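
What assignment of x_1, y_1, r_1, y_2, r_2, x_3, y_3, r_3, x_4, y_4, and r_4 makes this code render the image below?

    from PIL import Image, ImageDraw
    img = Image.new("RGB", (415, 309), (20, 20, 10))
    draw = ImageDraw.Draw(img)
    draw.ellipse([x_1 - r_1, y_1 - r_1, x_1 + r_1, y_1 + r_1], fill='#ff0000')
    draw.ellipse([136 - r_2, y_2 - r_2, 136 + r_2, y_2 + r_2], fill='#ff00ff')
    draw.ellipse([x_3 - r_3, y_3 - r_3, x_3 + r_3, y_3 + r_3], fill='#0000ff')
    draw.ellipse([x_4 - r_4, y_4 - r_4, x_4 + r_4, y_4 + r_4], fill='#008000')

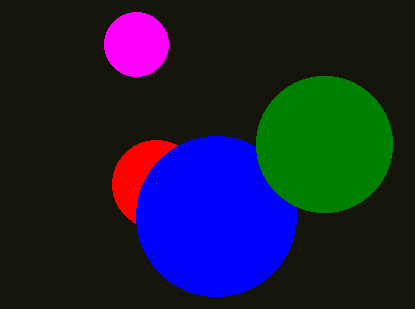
x_1 = 156; y_1 = 184; r_1 = 44; y_2 = 44; r_2 = 32; x_3 = 216; y_3 = 216; r_3 = 80; x_4 = 324; y_4 = 144; r_4 = 68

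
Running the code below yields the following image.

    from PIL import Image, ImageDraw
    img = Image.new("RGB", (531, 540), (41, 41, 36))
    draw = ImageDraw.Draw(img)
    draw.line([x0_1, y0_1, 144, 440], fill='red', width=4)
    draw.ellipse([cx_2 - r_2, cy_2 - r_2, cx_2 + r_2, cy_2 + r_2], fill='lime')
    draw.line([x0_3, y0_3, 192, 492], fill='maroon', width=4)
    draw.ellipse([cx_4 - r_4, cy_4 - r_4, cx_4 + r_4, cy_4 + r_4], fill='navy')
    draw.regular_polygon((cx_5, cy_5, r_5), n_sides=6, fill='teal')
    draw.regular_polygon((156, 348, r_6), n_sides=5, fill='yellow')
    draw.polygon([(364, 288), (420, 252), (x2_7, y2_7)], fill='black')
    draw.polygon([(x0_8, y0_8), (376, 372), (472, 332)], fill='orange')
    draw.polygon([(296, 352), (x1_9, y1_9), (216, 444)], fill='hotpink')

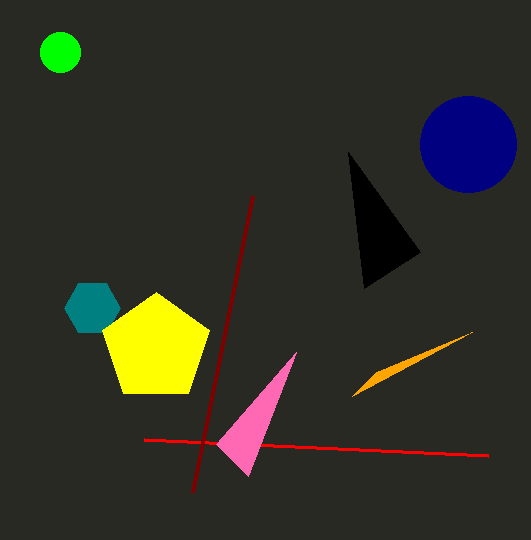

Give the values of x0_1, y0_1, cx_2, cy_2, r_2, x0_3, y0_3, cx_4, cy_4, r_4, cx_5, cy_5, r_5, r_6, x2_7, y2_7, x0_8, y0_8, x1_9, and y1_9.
x0_1 = 488
y0_1 = 456
cx_2 = 60
cy_2 = 52
r_2 = 20
x0_3 = 252
y0_3 = 196
cx_4 = 468
cy_4 = 144
r_4 = 48
cx_5 = 92
cy_5 = 308
r_5 = 28
r_6 = 56
x2_7 = 348
y2_7 = 152
x0_8 = 352
y0_8 = 396
x1_9 = 248
y1_9 = 476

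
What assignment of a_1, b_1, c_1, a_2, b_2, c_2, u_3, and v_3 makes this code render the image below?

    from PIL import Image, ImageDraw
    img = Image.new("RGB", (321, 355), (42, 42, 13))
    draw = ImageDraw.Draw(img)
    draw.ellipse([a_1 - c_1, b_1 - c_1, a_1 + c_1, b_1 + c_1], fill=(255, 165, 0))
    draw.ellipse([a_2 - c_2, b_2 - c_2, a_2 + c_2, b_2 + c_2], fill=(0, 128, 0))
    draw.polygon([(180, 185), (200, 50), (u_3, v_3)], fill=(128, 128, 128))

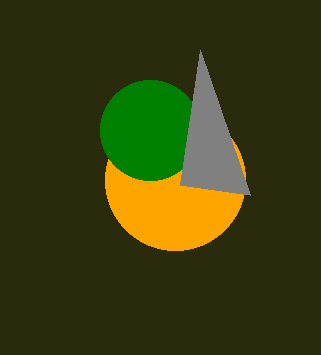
a_1 = 175
b_1 = 180
c_1 = 70
a_2 = 150
b_2 = 130
c_2 = 50
u_3 = 250
v_3 = 195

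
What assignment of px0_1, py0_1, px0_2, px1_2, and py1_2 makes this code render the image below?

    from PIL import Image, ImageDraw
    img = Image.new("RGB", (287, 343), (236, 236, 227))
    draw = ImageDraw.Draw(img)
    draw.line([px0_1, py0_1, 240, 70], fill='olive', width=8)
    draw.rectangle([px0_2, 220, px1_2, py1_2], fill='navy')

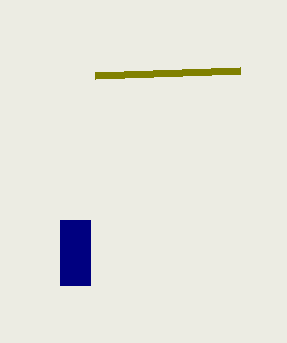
px0_1 = 95; py0_1 = 75; px0_2 = 60; px1_2 = 90; py1_2 = 285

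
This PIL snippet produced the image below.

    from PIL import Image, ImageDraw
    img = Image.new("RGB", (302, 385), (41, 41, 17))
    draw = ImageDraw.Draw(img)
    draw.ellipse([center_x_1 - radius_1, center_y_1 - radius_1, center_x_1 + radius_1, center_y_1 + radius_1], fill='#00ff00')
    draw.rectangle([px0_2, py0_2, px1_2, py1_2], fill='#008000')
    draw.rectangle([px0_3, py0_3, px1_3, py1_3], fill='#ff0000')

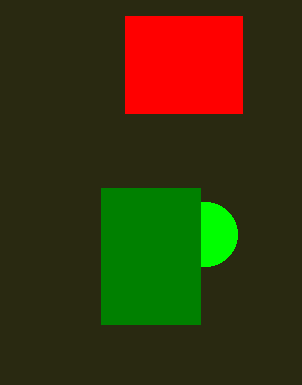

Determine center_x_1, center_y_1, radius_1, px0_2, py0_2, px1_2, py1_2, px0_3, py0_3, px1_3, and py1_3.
center_x_1 = 205
center_y_1 = 234
radius_1 = 32
px0_2 = 101
py0_2 = 188
px1_2 = 200
py1_2 = 324
px0_3 = 125
py0_3 = 16
px1_3 = 242
py1_3 = 113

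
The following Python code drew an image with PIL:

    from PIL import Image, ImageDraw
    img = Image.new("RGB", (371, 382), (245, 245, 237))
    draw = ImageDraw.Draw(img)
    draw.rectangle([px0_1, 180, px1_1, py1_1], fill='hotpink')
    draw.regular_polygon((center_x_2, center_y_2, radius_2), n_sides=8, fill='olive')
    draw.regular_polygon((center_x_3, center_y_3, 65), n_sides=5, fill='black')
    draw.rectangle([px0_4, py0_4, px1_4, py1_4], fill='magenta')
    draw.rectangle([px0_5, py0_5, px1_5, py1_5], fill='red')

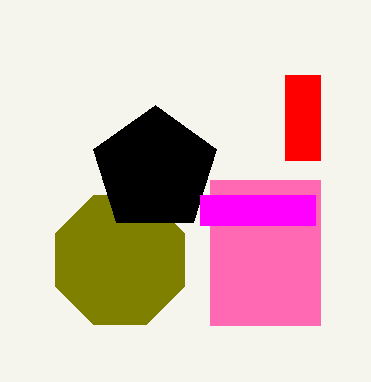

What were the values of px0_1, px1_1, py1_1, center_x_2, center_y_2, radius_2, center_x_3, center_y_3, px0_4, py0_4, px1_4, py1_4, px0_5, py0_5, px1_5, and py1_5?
px0_1 = 210, px1_1 = 320, py1_1 = 325, center_x_2 = 120, center_y_2 = 260, radius_2 = 70, center_x_3 = 155, center_y_3 = 170, px0_4 = 200, py0_4 = 195, px1_4 = 315, py1_4 = 225, px0_5 = 285, py0_5 = 75, px1_5 = 320, py1_5 = 160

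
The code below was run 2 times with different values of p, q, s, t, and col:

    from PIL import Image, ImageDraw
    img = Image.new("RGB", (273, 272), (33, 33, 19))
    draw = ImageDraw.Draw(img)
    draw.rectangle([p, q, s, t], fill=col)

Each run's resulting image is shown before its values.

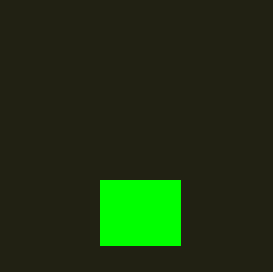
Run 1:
p = 100, q = 180, s = 180, t = 245, col = 'lime'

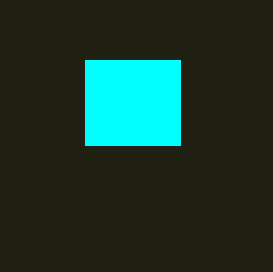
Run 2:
p = 85
q = 60
s = 180
t = 145
col = 'cyan'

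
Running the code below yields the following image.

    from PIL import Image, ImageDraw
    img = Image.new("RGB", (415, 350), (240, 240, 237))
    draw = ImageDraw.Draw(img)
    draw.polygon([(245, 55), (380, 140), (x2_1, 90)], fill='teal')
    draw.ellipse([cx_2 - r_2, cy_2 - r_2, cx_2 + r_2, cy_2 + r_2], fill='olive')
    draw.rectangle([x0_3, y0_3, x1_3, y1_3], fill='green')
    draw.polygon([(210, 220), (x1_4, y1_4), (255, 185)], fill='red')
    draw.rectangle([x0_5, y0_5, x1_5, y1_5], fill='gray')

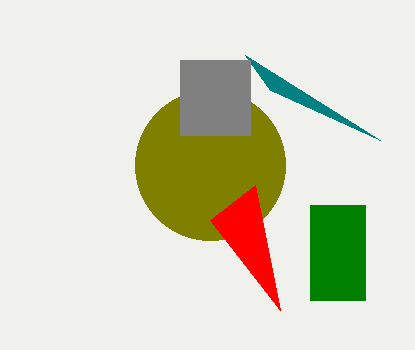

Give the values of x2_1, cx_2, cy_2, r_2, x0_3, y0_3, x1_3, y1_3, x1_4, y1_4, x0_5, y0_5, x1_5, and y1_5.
x2_1 = 270
cx_2 = 210
cy_2 = 165
r_2 = 75
x0_3 = 310
y0_3 = 205
x1_3 = 365
y1_3 = 300
x1_4 = 280
y1_4 = 310
x0_5 = 180
y0_5 = 60
x1_5 = 250
y1_5 = 135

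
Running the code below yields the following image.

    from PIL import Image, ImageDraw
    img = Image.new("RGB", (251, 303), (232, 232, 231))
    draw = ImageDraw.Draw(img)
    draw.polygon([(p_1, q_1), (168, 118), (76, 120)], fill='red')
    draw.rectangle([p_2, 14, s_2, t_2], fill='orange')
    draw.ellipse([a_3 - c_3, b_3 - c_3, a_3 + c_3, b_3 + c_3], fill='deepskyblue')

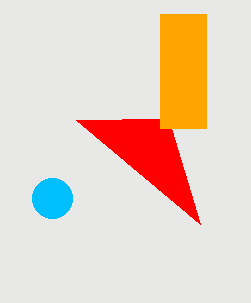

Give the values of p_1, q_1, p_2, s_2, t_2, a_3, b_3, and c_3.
p_1 = 200, q_1 = 224, p_2 = 160, s_2 = 206, t_2 = 128, a_3 = 52, b_3 = 198, c_3 = 20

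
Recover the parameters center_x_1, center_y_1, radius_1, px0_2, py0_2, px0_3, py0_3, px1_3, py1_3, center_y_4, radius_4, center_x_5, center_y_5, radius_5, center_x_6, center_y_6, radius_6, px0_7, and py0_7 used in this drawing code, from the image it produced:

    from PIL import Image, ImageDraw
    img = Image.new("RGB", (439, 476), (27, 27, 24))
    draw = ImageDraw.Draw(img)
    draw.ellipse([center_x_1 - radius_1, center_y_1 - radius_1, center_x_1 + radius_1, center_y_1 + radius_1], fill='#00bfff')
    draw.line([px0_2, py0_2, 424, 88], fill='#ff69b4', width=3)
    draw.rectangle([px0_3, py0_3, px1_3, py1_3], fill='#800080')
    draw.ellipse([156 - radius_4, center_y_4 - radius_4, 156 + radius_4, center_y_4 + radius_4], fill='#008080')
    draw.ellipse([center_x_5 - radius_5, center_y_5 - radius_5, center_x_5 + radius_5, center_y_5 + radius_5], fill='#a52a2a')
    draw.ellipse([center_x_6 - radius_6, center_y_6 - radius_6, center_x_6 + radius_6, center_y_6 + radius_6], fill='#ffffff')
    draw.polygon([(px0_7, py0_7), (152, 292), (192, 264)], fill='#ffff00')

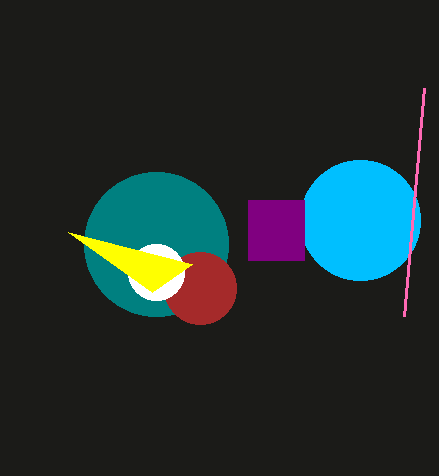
center_x_1 = 360; center_y_1 = 220; radius_1 = 60; px0_2 = 404; py0_2 = 316; px0_3 = 248; py0_3 = 200; px1_3 = 304; py1_3 = 260; center_y_4 = 244; radius_4 = 72; center_x_5 = 200; center_y_5 = 288; radius_5 = 36; center_x_6 = 156; center_y_6 = 272; radius_6 = 28; px0_7 = 68; py0_7 = 232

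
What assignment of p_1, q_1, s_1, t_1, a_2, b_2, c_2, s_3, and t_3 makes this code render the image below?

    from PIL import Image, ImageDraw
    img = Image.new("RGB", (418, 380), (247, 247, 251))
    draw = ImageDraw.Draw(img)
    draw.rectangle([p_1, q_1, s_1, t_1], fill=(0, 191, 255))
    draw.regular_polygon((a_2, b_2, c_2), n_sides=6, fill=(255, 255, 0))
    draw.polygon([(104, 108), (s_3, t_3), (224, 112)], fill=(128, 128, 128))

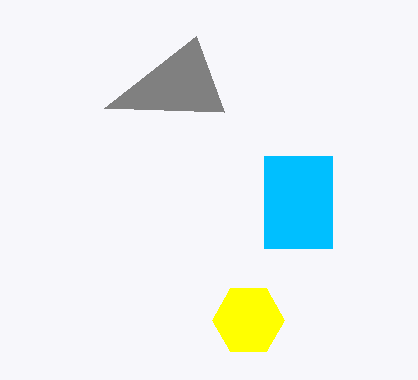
p_1 = 264
q_1 = 156
s_1 = 332
t_1 = 248
a_2 = 248
b_2 = 320
c_2 = 36
s_3 = 196
t_3 = 36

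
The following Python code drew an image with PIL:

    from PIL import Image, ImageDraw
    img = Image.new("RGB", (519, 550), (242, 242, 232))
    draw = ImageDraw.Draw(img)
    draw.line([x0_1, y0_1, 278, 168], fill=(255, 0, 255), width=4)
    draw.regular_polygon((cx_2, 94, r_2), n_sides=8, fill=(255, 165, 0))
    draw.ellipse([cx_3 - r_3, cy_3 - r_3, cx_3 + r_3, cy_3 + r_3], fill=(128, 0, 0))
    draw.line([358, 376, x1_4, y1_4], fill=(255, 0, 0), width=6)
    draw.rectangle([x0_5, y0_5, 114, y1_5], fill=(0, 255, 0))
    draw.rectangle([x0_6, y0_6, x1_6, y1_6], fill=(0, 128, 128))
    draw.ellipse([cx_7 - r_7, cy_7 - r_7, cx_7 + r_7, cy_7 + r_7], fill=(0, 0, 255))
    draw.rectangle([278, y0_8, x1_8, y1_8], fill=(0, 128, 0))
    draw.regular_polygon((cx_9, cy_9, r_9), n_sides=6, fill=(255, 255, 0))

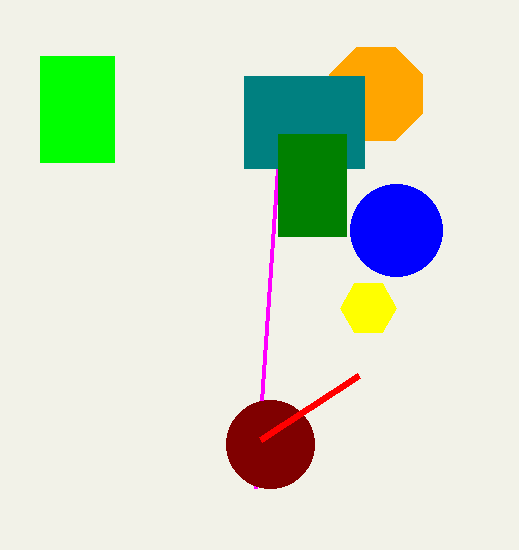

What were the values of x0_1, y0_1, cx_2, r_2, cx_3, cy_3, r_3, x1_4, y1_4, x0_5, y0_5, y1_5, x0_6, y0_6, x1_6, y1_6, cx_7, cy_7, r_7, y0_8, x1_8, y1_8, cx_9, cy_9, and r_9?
x0_1 = 256, y0_1 = 488, cx_2 = 376, r_2 = 50, cx_3 = 270, cy_3 = 444, r_3 = 44, x1_4 = 260, y1_4 = 440, x0_5 = 40, y0_5 = 56, y1_5 = 162, x0_6 = 244, y0_6 = 76, x1_6 = 364, y1_6 = 168, cx_7 = 396, cy_7 = 230, r_7 = 46, y0_8 = 134, x1_8 = 346, y1_8 = 236, cx_9 = 368, cy_9 = 308, r_9 = 28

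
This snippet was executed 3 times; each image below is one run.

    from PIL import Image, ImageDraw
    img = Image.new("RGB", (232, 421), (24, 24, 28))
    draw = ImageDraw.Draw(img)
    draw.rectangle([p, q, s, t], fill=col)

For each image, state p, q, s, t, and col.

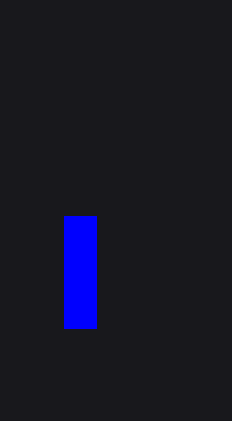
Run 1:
p = 64; q = 216; s = 96; t = 328; col = 'blue'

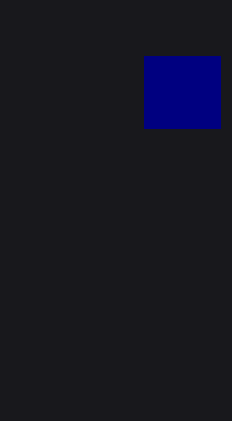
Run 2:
p = 144; q = 56; s = 220; t = 128; col = 'navy'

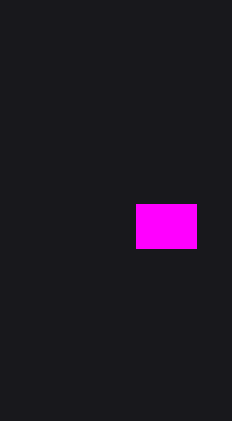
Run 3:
p = 136, q = 204, s = 196, t = 248, col = 'magenta'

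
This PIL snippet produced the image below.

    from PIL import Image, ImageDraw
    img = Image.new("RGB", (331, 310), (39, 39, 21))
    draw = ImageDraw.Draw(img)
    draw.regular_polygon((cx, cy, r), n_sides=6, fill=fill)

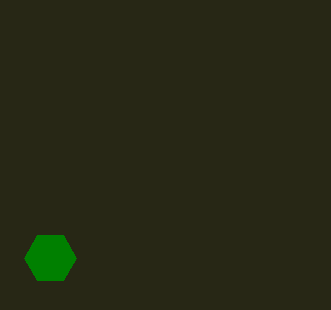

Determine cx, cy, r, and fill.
cx = 50, cy = 258, r = 26, fill = 'green'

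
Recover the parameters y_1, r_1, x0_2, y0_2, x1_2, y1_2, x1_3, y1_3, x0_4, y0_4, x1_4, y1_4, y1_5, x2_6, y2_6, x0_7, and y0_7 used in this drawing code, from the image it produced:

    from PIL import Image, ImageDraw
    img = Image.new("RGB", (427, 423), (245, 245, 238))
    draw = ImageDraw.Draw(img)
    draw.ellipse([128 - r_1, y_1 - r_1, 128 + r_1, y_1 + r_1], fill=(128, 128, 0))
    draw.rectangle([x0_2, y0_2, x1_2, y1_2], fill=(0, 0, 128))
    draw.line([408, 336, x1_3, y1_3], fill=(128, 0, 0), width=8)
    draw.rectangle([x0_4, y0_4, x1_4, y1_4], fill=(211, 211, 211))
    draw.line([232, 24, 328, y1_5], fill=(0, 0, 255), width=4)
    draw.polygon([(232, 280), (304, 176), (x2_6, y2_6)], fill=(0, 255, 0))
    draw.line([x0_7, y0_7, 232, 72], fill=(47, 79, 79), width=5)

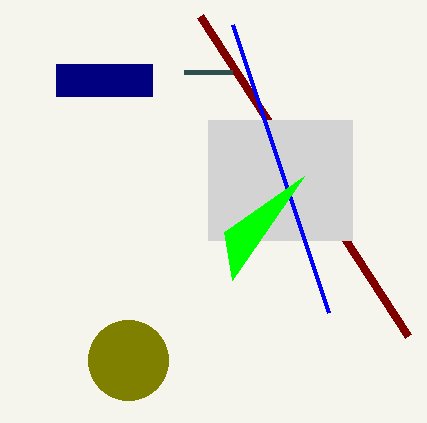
y_1 = 360; r_1 = 40; x0_2 = 56; y0_2 = 64; x1_2 = 152; y1_2 = 96; x1_3 = 200; y1_3 = 16; x0_4 = 208; y0_4 = 120; x1_4 = 352; y1_4 = 240; y1_5 = 312; x2_6 = 224; y2_6 = 232; x0_7 = 184; y0_7 = 72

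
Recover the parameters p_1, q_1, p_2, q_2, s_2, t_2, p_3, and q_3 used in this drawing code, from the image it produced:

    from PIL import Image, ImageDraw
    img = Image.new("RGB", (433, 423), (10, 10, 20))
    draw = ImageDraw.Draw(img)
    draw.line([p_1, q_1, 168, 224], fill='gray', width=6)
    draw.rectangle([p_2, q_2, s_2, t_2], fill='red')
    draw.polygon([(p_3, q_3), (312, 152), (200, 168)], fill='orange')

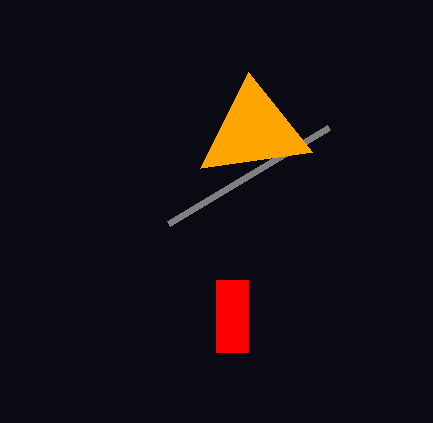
p_1 = 328, q_1 = 128, p_2 = 216, q_2 = 280, s_2 = 248, t_2 = 352, p_3 = 248, q_3 = 72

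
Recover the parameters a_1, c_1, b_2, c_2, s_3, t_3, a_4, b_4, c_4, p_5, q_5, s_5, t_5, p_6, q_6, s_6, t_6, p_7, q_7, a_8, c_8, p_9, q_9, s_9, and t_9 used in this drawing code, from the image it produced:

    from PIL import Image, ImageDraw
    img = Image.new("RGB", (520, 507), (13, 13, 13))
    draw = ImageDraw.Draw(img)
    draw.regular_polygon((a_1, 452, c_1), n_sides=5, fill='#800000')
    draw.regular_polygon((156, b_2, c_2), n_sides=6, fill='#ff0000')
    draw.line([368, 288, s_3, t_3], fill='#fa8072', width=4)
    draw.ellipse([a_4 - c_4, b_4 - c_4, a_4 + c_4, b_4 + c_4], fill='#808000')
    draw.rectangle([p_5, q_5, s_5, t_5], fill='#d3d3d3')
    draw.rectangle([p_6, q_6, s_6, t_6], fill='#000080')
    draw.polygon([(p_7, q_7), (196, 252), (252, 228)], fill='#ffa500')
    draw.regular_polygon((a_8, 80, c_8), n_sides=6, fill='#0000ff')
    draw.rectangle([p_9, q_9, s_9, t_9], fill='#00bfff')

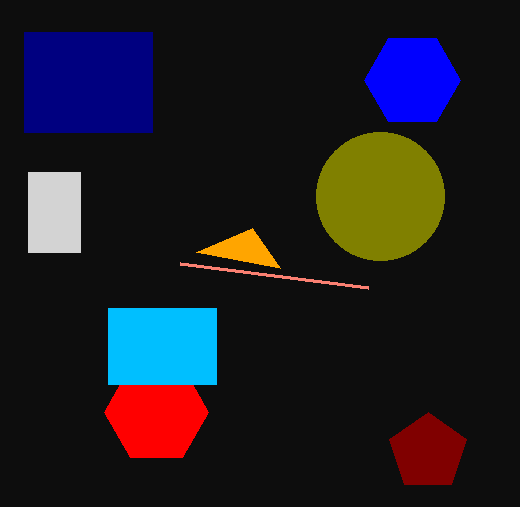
a_1 = 428, c_1 = 40, b_2 = 412, c_2 = 52, s_3 = 180, t_3 = 264, a_4 = 380, b_4 = 196, c_4 = 64, p_5 = 28, q_5 = 172, s_5 = 80, t_5 = 252, p_6 = 24, q_6 = 32, s_6 = 152, t_6 = 132, p_7 = 280, q_7 = 268, a_8 = 412, c_8 = 48, p_9 = 108, q_9 = 308, s_9 = 216, t_9 = 384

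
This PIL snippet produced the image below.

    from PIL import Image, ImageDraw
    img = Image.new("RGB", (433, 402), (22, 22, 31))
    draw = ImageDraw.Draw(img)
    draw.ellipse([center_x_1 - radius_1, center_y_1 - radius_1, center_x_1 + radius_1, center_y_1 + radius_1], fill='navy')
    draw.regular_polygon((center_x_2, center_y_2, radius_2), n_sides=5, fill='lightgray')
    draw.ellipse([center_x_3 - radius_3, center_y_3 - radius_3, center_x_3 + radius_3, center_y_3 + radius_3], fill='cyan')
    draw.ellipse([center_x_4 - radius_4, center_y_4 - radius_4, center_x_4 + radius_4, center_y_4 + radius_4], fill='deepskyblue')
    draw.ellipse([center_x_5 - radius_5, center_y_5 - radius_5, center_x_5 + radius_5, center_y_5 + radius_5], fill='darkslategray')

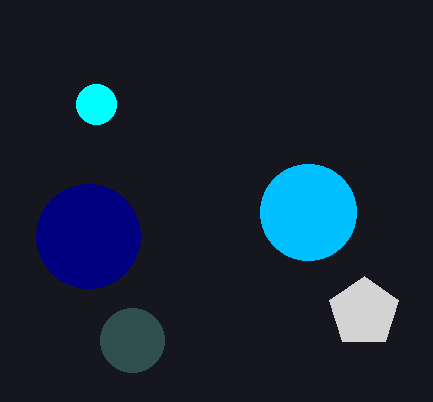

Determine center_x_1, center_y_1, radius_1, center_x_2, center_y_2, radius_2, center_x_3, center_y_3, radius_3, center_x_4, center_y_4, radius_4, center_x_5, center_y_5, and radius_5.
center_x_1 = 88
center_y_1 = 236
radius_1 = 52
center_x_2 = 364
center_y_2 = 312
radius_2 = 36
center_x_3 = 96
center_y_3 = 104
radius_3 = 20
center_x_4 = 308
center_y_4 = 212
radius_4 = 48
center_x_5 = 132
center_y_5 = 340
radius_5 = 32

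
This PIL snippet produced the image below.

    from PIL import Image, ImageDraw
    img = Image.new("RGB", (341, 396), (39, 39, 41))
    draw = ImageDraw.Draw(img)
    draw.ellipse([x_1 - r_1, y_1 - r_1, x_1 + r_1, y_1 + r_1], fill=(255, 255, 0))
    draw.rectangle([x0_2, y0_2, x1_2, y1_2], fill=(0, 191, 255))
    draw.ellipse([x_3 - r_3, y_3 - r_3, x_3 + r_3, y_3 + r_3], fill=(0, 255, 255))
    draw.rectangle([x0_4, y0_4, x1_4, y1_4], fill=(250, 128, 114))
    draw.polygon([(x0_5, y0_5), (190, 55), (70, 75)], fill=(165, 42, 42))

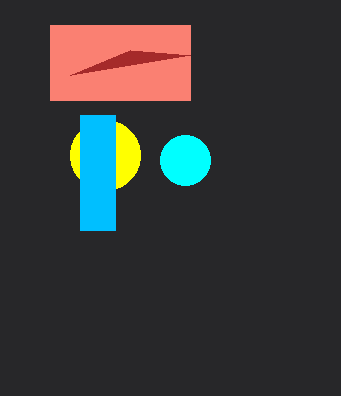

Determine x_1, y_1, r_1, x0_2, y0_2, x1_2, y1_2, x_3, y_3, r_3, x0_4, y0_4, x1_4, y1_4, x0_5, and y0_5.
x_1 = 105; y_1 = 155; r_1 = 35; x0_2 = 80; y0_2 = 115; x1_2 = 115; y1_2 = 230; x_3 = 185; y_3 = 160; r_3 = 25; x0_4 = 50; y0_4 = 25; x1_4 = 190; y1_4 = 100; x0_5 = 130; y0_5 = 50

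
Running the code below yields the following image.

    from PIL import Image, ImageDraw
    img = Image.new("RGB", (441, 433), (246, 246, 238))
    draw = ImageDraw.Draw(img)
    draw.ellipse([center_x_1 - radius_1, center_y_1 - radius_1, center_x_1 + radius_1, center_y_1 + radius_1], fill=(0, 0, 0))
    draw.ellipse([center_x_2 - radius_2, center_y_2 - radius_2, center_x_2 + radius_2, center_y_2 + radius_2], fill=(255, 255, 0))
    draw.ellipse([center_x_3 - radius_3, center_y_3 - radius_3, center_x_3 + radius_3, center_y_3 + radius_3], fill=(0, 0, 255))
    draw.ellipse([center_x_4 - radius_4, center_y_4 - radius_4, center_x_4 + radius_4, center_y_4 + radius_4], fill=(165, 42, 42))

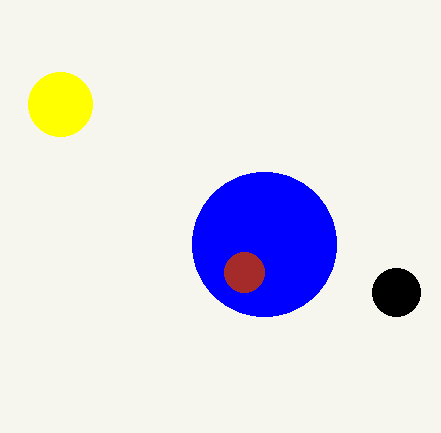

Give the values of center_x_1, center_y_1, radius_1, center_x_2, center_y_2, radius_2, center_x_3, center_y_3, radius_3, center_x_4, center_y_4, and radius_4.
center_x_1 = 396, center_y_1 = 292, radius_1 = 24, center_x_2 = 60, center_y_2 = 104, radius_2 = 32, center_x_3 = 264, center_y_3 = 244, radius_3 = 72, center_x_4 = 244, center_y_4 = 272, radius_4 = 20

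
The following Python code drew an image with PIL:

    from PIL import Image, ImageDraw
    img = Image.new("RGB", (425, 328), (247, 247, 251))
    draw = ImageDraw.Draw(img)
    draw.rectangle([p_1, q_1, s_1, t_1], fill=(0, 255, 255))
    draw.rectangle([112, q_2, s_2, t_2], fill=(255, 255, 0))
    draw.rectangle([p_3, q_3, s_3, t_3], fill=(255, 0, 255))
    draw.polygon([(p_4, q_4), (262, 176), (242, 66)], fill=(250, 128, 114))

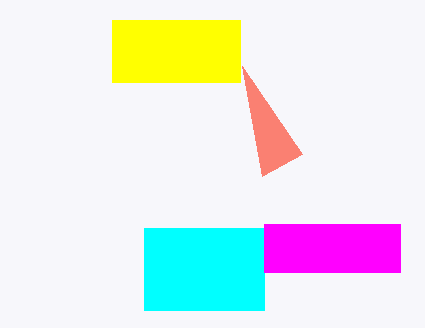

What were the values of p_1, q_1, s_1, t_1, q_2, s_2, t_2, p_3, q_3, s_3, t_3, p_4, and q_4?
p_1 = 144
q_1 = 228
s_1 = 264
t_1 = 310
q_2 = 20
s_2 = 240
t_2 = 82
p_3 = 264
q_3 = 224
s_3 = 400
t_3 = 272
p_4 = 302
q_4 = 154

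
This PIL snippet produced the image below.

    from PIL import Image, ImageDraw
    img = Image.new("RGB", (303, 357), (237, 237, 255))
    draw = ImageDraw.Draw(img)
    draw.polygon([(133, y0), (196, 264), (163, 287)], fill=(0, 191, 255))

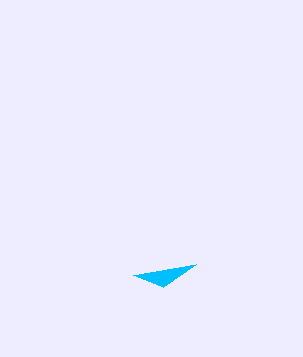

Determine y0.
y0 = 275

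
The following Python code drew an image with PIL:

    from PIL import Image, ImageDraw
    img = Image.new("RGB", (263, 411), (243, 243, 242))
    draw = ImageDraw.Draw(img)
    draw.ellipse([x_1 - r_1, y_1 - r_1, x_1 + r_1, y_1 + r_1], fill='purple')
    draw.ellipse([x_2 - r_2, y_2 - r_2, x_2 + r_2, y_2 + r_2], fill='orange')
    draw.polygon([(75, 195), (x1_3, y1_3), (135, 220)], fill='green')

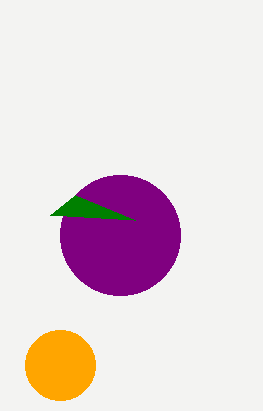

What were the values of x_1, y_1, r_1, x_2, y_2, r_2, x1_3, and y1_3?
x_1 = 120; y_1 = 235; r_1 = 60; x_2 = 60; y_2 = 365; r_2 = 35; x1_3 = 50; y1_3 = 215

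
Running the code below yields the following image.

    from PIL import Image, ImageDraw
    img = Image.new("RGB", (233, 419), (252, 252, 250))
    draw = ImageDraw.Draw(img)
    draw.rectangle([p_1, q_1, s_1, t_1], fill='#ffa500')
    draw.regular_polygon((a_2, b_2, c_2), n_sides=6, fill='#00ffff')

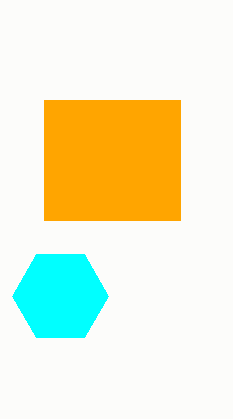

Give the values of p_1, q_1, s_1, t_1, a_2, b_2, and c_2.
p_1 = 44
q_1 = 100
s_1 = 180
t_1 = 220
a_2 = 60
b_2 = 296
c_2 = 48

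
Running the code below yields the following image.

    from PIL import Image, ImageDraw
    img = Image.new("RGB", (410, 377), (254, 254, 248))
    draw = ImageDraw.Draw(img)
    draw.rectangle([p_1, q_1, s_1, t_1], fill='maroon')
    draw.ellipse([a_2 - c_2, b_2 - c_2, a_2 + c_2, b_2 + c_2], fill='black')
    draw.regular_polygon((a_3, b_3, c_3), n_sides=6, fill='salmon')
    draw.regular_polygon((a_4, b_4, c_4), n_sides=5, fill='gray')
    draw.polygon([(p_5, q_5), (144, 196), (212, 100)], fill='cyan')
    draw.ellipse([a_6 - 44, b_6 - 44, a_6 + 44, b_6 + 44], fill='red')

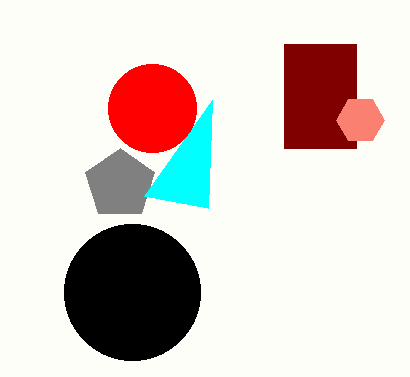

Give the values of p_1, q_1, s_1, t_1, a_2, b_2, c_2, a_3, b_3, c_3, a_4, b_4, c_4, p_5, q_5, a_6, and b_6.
p_1 = 284
q_1 = 44
s_1 = 356
t_1 = 148
a_2 = 132
b_2 = 292
c_2 = 68
a_3 = 360
b_3 = 120
c_3 = 24
a_4 = 120
b_4 = 184
c_4 = 36
p_5 = 208
q_5 = 208
a_6 = 152
b_6 = 108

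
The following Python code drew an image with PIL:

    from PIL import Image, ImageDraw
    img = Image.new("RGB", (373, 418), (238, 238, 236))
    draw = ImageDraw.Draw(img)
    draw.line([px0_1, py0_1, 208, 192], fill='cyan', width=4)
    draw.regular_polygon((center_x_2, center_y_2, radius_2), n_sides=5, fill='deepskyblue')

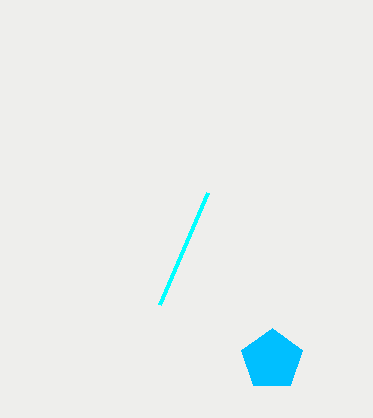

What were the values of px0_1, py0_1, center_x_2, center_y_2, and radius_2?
px0_1 = 160
py0_1 = 304
center_x_2 = 272
center_y_2 = 360
radius_2 = 32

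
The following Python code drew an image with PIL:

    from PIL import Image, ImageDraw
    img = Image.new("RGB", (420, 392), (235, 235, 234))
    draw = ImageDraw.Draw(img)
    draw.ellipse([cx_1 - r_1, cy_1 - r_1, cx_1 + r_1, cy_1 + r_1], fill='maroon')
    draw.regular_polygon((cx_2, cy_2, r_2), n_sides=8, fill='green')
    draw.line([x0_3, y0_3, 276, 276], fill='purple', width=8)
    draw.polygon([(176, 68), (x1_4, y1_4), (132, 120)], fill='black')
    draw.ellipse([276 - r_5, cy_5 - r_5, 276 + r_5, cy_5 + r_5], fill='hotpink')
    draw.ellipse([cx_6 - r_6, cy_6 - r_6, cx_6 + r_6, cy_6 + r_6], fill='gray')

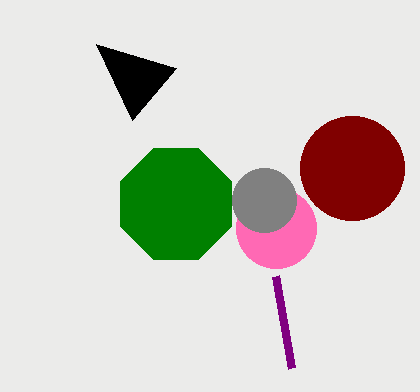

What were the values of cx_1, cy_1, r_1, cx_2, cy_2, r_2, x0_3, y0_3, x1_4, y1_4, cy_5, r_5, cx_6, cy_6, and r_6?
cx_1 = 352, cy_1 = 168, r_1 = 52, cx_2 = 176, cy_2 = 204, r_2 = 60, x0_3 = 292, y0_3 = 368, x1_4 = 96, y1_4 = 44, cy_5 = 228, r_5 = 40, cx_6 = 264, cy_6 = 200, r_6 = 32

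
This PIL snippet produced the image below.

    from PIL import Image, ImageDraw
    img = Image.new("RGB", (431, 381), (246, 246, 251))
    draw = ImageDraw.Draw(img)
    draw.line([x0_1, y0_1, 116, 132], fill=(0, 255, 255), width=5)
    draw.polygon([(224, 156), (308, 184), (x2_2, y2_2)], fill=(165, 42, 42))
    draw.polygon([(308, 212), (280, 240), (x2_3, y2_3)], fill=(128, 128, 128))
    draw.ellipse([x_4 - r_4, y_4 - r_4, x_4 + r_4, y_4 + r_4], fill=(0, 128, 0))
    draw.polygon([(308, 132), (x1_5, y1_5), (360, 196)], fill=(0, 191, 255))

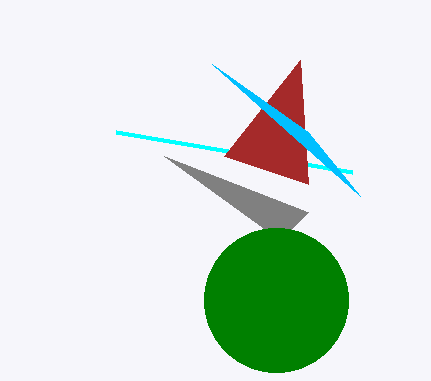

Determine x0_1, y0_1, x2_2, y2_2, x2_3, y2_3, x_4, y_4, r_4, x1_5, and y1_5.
x0_1 = 352
y0_1 = 172
x2_2 = 300
y2_2 = 60
x2_3 = 164
y2_3 = 156
x_4 = 276
y_4 = 300
r_4 = 72
x1_5 = 212
y1_5 = 64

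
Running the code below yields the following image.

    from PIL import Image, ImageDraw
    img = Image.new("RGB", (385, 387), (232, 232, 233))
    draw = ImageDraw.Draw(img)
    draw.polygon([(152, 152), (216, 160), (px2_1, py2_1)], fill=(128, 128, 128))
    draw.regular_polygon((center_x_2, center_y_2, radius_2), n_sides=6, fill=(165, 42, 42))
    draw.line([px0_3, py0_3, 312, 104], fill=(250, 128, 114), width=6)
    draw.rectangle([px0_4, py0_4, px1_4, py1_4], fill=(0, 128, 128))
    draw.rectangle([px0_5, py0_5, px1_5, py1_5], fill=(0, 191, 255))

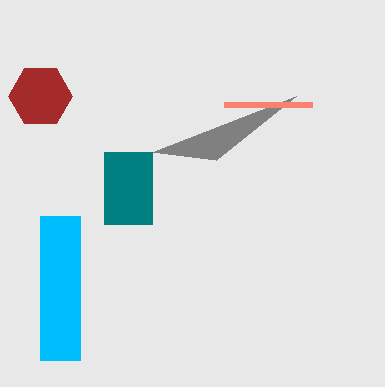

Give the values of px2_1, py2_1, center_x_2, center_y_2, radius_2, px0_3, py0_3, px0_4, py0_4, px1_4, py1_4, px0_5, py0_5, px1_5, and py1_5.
px2_1 = 296; py2_1 = 96; center_x_2 = 40; center_y_2 = 96; radius_2 = 32; px0_3 = 224; py0_3 = 104; px0_4 = 104; py0_4 = 152; px1_4 = 152; py1_4 = 224; px0_5 = 40; py0_5 = 216; px1_5 = 80; py1_5 = 360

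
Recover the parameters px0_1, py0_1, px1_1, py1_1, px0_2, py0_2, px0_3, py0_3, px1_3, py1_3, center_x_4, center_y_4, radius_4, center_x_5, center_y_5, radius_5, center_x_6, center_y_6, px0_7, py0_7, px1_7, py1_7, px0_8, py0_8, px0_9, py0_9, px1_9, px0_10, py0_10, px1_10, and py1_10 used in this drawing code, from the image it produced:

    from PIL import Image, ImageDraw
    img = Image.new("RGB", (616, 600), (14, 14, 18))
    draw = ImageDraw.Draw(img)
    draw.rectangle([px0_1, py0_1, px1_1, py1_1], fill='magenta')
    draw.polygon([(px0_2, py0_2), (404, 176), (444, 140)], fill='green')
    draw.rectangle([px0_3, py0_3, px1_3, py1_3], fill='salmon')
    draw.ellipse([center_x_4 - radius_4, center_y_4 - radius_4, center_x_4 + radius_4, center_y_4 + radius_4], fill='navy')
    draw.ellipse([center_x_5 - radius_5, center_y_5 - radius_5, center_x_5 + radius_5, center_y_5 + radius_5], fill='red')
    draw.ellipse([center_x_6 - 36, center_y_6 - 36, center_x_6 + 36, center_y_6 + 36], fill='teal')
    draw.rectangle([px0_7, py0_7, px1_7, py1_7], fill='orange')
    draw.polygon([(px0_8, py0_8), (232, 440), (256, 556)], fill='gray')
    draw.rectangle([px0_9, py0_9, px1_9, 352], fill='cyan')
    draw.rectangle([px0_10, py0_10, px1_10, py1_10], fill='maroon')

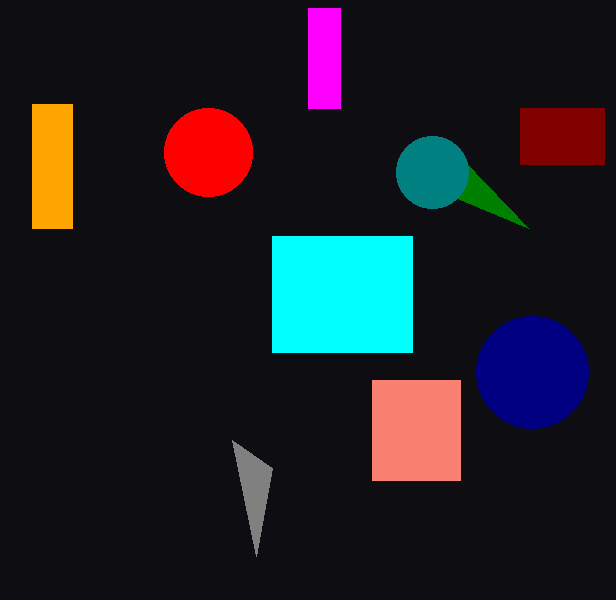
px0_1 = 308; py0_1 = 8; px1_1 = 340; py1_1 = 108; px0_2 = 528; py0_2 = 228; px0_3 = 372; py0_3 = 380; px1_3 = 460; py1_3 = 480; center_x_4 = 532; center_y_4 = 372; radius_4 = 56; center_x_5 = 208; center_y_5 = 152; radius_5 = 44; center_x_6 = 432; center_y_6 = 172; px0_7 = 32; py0_7 = 104; px1_7 = 72; py1_7 = 228; px0_8 = 272; py0_8 = 468; px0_9 = 272; py0_9 = 236; px1_9 = 412; px0_10 = 520; py0_10 = 108; px1_10 = 604; py1_10 = 164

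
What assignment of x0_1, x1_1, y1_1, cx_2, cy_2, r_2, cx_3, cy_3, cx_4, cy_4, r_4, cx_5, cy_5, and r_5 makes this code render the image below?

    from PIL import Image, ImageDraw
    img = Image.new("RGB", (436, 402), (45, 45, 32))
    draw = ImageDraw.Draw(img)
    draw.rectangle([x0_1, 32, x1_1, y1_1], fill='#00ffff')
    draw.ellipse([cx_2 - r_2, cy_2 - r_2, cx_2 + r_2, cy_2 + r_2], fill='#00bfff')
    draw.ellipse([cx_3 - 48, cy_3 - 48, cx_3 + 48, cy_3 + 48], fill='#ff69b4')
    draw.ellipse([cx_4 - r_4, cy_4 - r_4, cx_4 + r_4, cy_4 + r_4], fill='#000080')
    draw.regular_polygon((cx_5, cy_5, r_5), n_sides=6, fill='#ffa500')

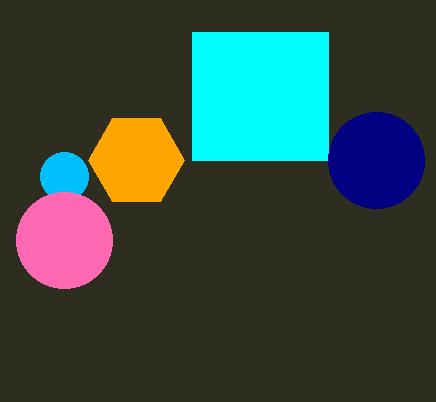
x0_1 = 192, x1_1 = 328, y1_1 = 160, cx_2 = 64, cy_2 = 176, r_2 = 24, cx_3 = 64, cy_3 = 240, cx_4 = 376, cy_4 = 160, r_4 = 48, cx_5 = 136, cy_5 = 160, r_5 = 48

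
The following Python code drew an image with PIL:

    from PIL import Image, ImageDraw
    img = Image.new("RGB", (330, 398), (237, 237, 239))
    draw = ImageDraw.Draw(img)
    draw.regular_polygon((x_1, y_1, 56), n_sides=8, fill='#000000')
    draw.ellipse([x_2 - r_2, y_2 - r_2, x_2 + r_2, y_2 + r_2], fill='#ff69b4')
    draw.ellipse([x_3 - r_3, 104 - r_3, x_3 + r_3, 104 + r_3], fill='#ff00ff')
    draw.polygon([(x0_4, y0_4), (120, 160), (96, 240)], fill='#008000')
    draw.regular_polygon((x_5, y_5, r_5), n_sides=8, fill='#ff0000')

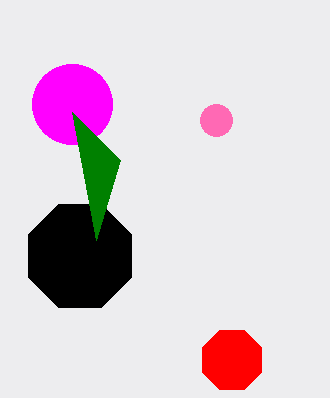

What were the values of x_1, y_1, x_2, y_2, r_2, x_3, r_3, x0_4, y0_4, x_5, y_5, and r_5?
x_1 = 80
y_1 = 256
x_2 = 216
y_2 = 120
r_2 = 16
x_3 = 72
r_3 = 40
x0_4 = 72
y0_4 = 112
x_5 = 232
y_5 = 360
r_5 = 32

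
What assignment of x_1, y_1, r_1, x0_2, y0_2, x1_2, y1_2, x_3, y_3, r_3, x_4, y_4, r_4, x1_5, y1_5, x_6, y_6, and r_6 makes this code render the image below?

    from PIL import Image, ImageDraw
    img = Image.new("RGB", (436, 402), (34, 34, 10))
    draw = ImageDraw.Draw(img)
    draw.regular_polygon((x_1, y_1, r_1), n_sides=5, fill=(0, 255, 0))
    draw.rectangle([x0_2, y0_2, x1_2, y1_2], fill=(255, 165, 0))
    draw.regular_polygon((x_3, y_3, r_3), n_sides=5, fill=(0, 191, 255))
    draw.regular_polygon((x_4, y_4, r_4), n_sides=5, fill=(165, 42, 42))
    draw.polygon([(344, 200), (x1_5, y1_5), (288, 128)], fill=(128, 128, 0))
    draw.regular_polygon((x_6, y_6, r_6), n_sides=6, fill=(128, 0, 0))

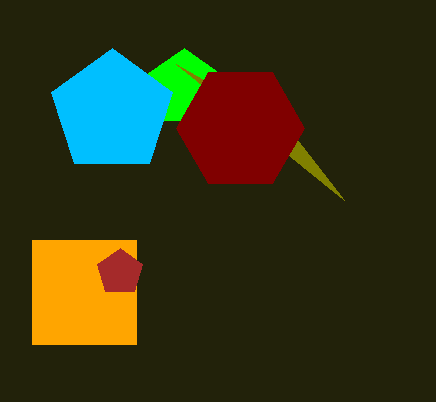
x_1 = 184
y_1 = 88
r_1 = 40
x0_2 = 32
y0_2 = 240
x1_2 = 136
y1_2 = 344
x_3 = 112
y_3 = 112
r_3 = 64
x_4 = 120
y_4 = 272
r_4 = 24
x1_5 = 176
y1_5 = 64
x_6 = 240
y_6 = 128
r_6 = 64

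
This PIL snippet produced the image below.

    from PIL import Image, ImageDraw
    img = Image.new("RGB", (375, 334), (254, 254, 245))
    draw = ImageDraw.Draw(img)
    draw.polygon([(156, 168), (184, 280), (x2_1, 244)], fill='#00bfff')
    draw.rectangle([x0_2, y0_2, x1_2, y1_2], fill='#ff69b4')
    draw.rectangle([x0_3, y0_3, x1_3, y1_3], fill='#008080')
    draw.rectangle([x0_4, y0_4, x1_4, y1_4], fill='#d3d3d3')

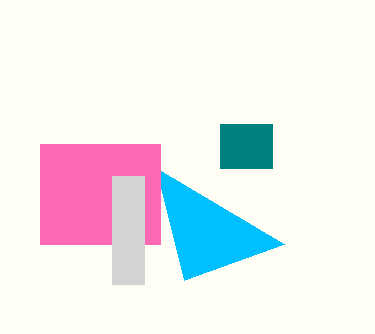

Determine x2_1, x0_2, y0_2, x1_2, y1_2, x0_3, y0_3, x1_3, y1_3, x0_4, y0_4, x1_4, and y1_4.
x2_1 = 284, x0_2 = 40, y0_2 = 144, x1_2 = 160, y1_2 = 244, x0_3 = 220, y0_3 = 124, x1_3 = 272, y1_3 = 168, x0_4 = 112, y0_4 = 176, x1_4 = 144, y1_4 = 284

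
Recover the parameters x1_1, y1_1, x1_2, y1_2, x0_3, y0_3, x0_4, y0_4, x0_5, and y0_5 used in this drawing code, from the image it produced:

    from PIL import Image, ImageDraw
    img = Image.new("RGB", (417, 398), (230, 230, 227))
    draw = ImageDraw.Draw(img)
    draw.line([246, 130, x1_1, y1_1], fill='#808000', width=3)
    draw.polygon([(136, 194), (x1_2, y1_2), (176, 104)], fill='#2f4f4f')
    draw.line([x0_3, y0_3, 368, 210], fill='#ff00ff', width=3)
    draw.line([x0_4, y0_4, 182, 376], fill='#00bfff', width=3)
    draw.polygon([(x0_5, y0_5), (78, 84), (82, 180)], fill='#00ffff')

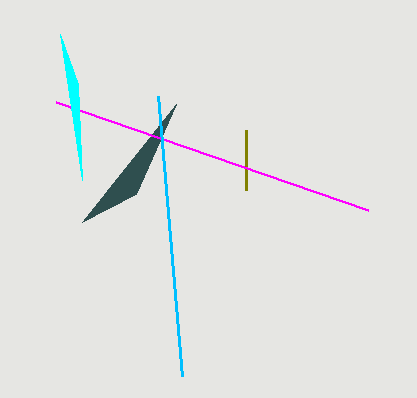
x1_1 = 246, y1_1 = 190, x1_2 = 82, y1_2 = 222, x0_3 = 56, y0_3 = 102, x0_4 = 158, y0_4 = 96, x0_5 = 60, y0_5 = 34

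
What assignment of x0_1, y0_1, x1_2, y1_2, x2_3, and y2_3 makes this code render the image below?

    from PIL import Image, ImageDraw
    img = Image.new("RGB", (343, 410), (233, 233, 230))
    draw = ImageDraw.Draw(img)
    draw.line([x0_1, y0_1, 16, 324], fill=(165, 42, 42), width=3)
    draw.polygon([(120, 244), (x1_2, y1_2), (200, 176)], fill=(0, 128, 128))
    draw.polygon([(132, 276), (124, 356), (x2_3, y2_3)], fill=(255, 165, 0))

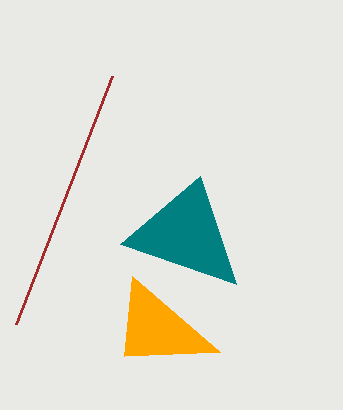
x0_1 = 112, y0_1 = 76, x1_2 = 236, y1_2 = 284, x2_3 = 220, y2_3 = 352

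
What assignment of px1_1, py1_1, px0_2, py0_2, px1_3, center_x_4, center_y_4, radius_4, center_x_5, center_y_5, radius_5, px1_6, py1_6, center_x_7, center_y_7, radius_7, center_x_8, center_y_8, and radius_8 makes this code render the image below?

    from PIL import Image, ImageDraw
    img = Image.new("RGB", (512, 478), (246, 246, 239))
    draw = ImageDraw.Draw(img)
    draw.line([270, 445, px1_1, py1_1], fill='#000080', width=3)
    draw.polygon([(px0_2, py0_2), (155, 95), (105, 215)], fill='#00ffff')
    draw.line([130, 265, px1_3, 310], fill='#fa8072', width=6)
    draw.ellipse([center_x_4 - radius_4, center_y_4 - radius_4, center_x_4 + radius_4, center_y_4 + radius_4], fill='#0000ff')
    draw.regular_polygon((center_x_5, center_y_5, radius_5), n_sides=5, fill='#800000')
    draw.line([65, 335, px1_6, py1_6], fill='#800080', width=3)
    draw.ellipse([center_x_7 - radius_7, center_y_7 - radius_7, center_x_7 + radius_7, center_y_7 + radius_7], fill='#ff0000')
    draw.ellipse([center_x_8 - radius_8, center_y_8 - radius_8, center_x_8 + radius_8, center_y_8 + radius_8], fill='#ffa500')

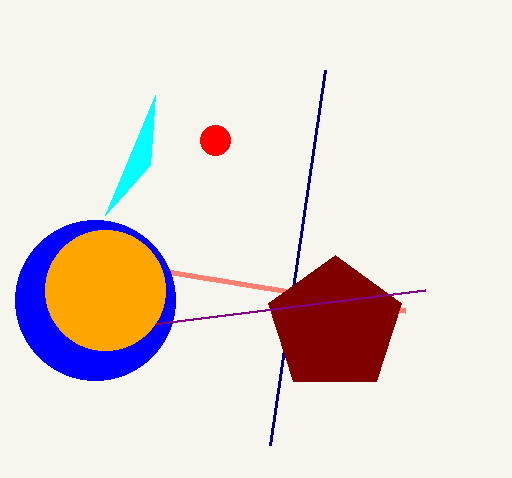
px1_1 = 325, py1_1 = 70, px0_2 = 150, py0_2 = 165, px1_3 = 405, center_x_4 = 95, center_y_4 = 300, radius_4 = 80, center_x_5 = 335, center_y_5 = 325, radius_5 = 70, px1_6 = 425, py1_6 = 290, center_x_7 = 215, center_y_7 = 140, radius_7 = 15, center_x_8 = 105, center_y_8 = 290, radius_8 = 60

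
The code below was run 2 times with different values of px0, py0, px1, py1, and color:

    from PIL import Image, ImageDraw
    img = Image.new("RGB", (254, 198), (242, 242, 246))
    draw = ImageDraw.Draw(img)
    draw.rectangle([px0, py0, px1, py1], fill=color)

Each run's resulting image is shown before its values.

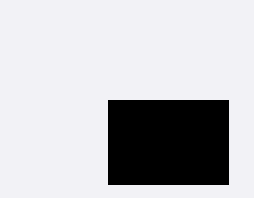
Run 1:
px0 = 108; py0 = 100; px1 = 228; py1 = 184; color = 'black'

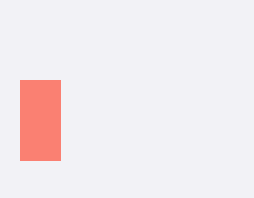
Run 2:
px0 = 20; py0 = 80; px1 = 60; py1 = 160; color = 'salmon'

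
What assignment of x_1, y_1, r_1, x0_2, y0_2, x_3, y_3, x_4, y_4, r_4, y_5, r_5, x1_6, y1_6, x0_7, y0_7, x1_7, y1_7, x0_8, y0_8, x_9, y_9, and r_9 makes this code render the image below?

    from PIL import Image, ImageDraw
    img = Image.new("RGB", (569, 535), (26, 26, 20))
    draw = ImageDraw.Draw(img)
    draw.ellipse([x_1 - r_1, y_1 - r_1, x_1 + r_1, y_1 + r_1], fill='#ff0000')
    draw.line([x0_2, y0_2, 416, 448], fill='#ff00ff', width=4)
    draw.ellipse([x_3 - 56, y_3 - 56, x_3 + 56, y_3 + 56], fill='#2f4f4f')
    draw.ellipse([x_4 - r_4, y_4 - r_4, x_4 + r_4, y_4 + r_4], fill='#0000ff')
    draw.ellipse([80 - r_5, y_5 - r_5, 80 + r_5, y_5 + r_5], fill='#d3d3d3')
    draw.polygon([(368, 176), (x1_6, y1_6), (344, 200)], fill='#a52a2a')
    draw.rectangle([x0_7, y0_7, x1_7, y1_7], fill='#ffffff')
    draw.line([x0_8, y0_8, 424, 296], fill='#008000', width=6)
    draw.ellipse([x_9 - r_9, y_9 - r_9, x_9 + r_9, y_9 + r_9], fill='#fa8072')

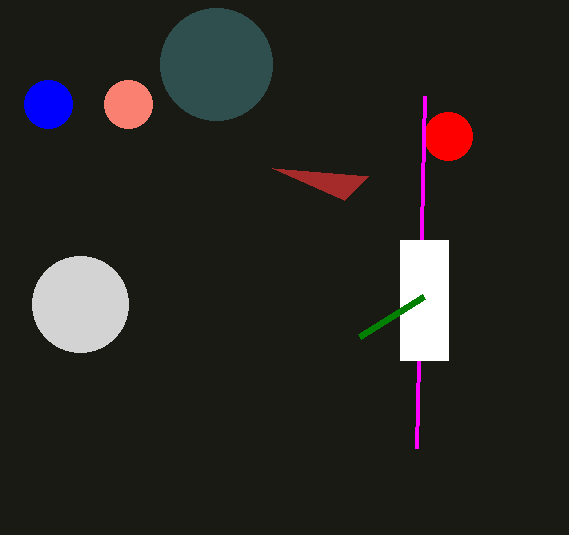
x_1 = 448; y_1 = 136; r_1 = 24; x0_2 = 424; y0_2 = 96; x_3 = 216; y_3 = 64; x_4 = 48; y_4 = 104; r_4 = 24; y_5 = 304; r_5 = 48; x1_6 = 272; y1_6 = 168; x0_7 = 400; y0_7 = 240; x1_7 = 448; y1_7 = 360; x0_8 = 360; y0_8 = 336; x_9 = 128; y_9 = 104; r_9 = 24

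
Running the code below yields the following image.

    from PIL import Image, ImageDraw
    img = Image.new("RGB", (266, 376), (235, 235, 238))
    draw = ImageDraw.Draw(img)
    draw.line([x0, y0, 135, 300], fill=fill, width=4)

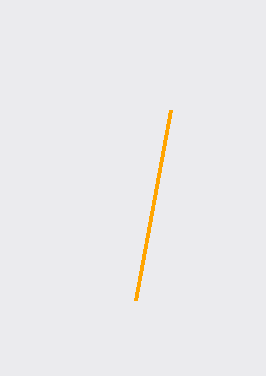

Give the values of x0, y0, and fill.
x0 = 170
y0 = 110
fill = 'orange'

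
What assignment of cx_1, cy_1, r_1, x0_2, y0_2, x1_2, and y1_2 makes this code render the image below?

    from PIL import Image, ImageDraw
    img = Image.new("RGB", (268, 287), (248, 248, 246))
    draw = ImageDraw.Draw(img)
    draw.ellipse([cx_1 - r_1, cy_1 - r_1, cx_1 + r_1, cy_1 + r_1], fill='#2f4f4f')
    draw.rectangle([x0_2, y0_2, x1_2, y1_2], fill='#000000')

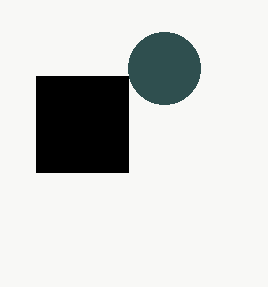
cx_1 = 164
cy_1 = 68
r_1 = 36
x0_2 = 36
y0_2 = 76
x1_2 = 128
y1_2 = 172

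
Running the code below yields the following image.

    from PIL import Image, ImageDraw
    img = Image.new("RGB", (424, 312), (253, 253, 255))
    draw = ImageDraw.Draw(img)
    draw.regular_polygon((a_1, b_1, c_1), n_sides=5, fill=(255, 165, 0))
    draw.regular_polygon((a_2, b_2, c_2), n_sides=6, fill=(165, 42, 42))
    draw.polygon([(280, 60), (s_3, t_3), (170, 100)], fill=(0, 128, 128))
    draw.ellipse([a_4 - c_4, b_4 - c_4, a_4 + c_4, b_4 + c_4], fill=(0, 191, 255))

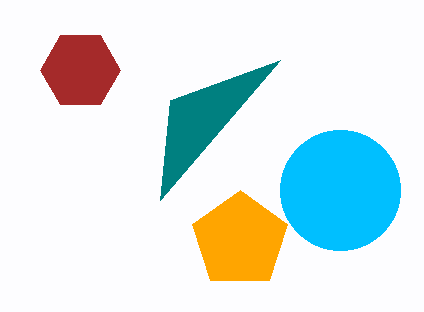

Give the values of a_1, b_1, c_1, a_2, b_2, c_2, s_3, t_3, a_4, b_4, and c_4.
a_1 = 240
b_1 = 240
c_1 = 50
a_2 = 80
b_2 = 70
c_2 = 40
s_3 = 160
t_3 = 200
a_4 = 340
b_4 = 190
c_4 = 60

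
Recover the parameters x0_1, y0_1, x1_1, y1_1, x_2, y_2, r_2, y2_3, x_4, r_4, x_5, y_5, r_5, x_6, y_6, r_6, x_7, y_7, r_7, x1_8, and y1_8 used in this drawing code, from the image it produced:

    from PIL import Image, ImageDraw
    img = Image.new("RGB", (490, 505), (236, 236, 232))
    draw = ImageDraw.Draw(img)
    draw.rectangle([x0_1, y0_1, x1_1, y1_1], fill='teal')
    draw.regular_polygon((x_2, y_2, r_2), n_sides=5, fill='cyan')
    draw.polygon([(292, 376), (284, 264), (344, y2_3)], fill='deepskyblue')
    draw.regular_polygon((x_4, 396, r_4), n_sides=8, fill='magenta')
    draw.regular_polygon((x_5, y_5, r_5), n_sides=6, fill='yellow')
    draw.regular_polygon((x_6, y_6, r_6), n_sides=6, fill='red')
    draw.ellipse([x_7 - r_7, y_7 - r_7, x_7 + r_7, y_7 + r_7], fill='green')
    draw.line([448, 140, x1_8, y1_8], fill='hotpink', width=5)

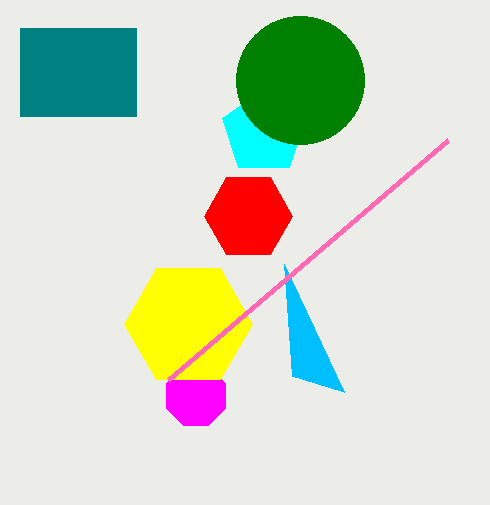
x0_1 = 20, y0_1 = 28, x1_1 = 136, y1_1 = 116, x_2 = 264, y_2 = 132, r_2 = 44, y2_3 = 392, x_4 = 196, r_4 = 32, x_5 = 188, y_5 = 324, r_5 = 64, x_6 = 248, y_6 = 216, r_6 = 44, x_7 = 300, y_7 = 80, r_7 = 64, x1_8 = 168, y1_8 = 380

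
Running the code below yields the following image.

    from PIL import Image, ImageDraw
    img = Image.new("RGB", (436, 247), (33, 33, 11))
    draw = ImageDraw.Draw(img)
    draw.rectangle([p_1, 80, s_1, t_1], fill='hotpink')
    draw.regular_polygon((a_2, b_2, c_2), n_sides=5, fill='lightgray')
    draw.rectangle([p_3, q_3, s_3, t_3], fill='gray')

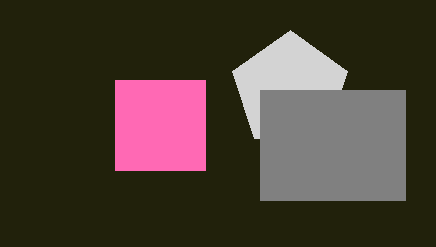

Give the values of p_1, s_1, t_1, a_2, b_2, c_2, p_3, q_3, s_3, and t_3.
p_1 = 115; s_1 = 205; t_1 = 170; a_2 = 290; b_2 = 90; c_2 = 60; p_3 = 260; q_3 = 90; s_3 = 405; t_3 = 200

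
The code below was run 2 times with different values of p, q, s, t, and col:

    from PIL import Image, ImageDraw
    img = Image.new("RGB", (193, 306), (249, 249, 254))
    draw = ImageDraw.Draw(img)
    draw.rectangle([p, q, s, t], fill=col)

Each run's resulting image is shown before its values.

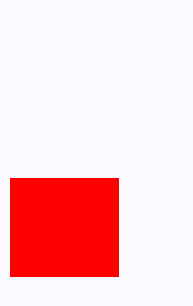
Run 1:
p = 10, q = 178, s = 118, t = 276, col = 'red'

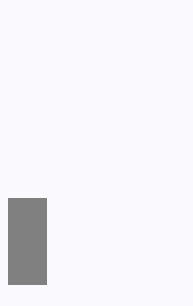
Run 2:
p = 8; q = 198; s = 46; t = 284; col = 'gray'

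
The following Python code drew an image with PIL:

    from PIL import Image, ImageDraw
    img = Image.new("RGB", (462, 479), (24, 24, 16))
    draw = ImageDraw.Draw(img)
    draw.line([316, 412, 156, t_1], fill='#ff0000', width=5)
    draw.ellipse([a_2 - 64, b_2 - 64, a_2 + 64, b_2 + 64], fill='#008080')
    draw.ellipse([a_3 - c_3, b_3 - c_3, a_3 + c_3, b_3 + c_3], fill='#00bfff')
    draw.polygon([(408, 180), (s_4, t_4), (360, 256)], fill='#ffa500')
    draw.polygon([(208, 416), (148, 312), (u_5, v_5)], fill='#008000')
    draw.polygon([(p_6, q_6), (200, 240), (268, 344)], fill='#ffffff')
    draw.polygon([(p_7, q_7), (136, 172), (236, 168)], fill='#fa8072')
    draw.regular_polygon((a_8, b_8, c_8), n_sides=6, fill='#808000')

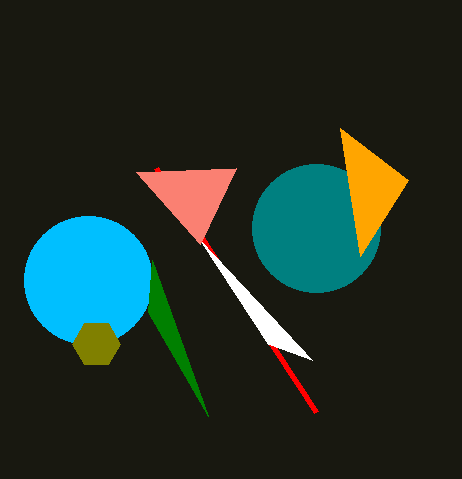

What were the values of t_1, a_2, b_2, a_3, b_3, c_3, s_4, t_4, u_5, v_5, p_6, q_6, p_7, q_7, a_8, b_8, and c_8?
t_1 = 168, a_2 = 316, b_2 = 228, a_3 = 88, b_3 = 280, c_3 = 64, s_4 = 340, t_4 = 128, u_5 = 152, v_5 = 260, p_6 = 312, q_6 = 360, p_7 = 200, q_7 = 244, a_8 = 96, b_8 = 344, c_8 = 24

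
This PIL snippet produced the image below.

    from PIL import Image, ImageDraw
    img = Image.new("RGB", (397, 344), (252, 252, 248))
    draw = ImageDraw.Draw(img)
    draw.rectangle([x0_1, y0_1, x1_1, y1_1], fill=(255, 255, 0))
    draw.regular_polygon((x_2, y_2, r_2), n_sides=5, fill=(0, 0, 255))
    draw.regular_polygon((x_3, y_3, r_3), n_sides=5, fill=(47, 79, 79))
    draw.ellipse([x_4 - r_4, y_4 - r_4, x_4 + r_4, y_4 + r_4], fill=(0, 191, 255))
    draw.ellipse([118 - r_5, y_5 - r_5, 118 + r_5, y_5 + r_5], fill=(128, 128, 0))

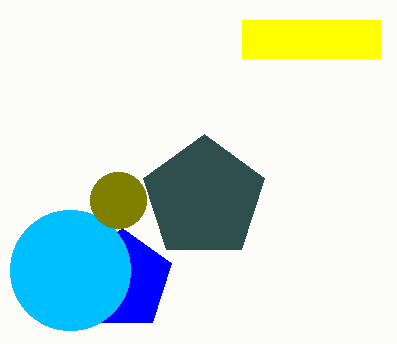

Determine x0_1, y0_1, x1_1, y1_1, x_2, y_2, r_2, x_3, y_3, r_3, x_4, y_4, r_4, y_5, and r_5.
x0_1 = 242
y0_1 = 20
x1_1 = 380
y1_1 = 58
x_2 = 122
y_2 = 280
r_2 = 52
x_3 = 204
y_3 = 198
r_3 = 64
x_4 = 70
y_4 = 270
r_4 = 60
y_5 = 200
r_5 = 28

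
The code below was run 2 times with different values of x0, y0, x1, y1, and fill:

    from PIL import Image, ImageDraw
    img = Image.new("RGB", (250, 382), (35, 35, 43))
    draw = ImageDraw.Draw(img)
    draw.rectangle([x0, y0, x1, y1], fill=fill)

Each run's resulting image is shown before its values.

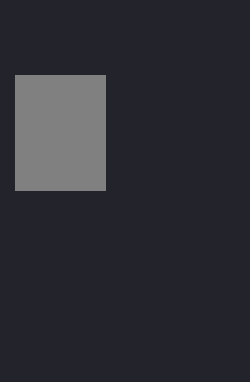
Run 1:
x0 = 15
y0 = 75
x1 = 105
y1 = 190
fill = 'gray'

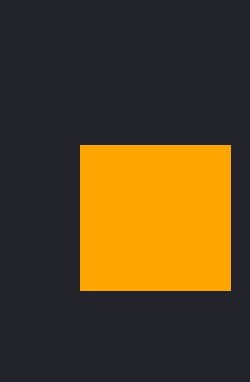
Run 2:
x0 = 80, y0 = 145, x1 = 230, y1 = 290, fill = 'orange'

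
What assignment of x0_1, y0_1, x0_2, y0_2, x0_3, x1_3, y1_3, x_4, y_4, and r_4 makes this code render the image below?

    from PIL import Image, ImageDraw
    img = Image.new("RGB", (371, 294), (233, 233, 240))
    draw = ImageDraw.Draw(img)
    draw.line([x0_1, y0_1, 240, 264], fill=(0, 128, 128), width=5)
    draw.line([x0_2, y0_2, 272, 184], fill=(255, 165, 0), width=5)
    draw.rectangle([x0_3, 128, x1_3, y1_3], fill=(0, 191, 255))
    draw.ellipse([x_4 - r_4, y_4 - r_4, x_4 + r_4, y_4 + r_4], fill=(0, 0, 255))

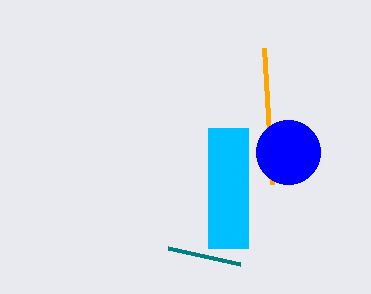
x0_1 = 168; y0_1 = 248; x0_2 = 264; y0_2 = 48; x0_3 = 208; x1_3 = 248; y1_3 = 248; x_4 = 288; y_4 = 152; r_4 = 32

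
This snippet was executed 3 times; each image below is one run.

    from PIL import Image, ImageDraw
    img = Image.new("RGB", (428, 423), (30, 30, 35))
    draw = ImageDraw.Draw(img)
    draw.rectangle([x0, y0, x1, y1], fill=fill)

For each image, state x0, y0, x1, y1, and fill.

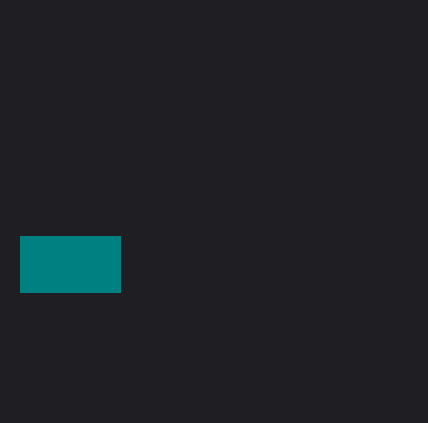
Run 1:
x0 = 20, y0 = 236, x1 = 120, y1 = 292, fill = 'teal'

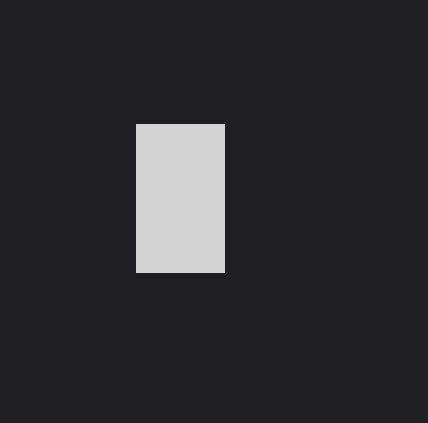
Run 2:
x0 = 136
y0 = 124
x1 = 224
y1 = 272
fill = 'lightgray'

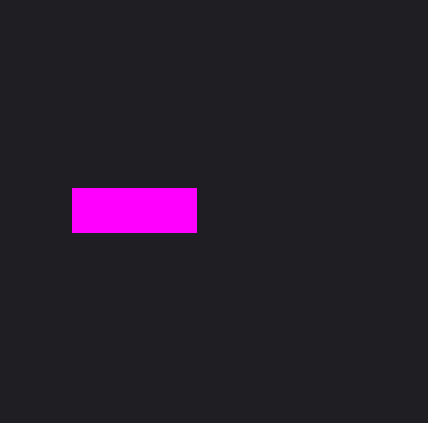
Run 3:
x0 = 72
y0 = 188
x1 = 196
y1 = 232
fill = 'magenta'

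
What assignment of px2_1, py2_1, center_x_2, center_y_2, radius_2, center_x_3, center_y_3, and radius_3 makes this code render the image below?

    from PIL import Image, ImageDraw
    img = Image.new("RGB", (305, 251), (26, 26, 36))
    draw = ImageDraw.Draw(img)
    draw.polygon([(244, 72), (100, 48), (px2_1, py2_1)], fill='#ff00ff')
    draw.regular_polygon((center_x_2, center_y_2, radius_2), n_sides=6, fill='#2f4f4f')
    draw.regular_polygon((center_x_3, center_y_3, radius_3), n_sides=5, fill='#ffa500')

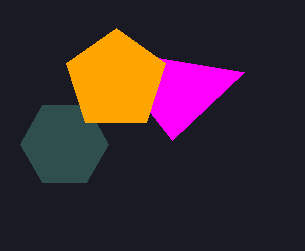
px2_1 = 172, py2_1 = 140, center_x_2 = 64, center_y_2 = 144, radius_2 = 44, center_x_3 = 116, center_y_3 = 80, radius_3 = 52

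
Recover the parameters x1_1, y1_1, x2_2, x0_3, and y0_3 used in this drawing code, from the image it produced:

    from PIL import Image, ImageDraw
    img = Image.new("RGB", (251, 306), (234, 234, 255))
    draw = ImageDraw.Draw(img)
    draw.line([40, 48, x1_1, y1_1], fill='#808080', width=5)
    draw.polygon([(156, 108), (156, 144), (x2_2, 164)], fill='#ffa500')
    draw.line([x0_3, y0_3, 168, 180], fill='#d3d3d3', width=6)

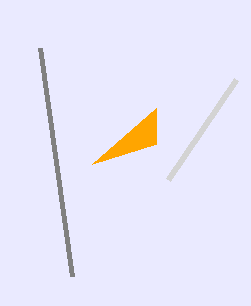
x1_1 = 72, y1_1 = 276, x2_2 = 92, x0_3 = 236, y0_3 = 80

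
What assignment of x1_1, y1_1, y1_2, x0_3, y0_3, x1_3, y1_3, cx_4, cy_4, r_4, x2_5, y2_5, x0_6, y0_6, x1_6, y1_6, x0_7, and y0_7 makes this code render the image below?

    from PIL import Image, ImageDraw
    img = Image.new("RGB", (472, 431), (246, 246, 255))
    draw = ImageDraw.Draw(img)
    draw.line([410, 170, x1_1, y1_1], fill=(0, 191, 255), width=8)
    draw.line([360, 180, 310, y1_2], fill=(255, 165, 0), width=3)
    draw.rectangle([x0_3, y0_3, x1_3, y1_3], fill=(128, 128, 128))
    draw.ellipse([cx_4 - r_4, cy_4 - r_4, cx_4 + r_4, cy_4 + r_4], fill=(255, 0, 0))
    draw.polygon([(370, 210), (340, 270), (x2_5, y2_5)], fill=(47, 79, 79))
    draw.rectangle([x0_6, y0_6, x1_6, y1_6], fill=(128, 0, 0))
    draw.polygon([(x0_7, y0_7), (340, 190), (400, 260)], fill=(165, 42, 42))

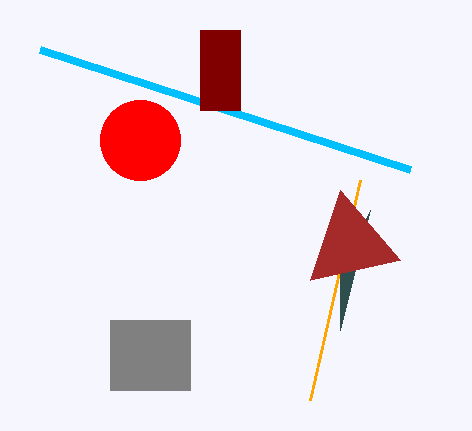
x1_1 = 40; y1_1 = 50; y1_2 = 400; x0_3 = 110; y0_3 = 320; x1_3 = 190; y1_3 = 390; cx_4 = 140; cy_4 = 140; r_4 = 40; x2_5 = 340; y2_5 = 330; x0_6 = 200; y0_6 = 30; x1_6 = 240; y1_6 = 110; x0_7 = 310; y0_7 = 280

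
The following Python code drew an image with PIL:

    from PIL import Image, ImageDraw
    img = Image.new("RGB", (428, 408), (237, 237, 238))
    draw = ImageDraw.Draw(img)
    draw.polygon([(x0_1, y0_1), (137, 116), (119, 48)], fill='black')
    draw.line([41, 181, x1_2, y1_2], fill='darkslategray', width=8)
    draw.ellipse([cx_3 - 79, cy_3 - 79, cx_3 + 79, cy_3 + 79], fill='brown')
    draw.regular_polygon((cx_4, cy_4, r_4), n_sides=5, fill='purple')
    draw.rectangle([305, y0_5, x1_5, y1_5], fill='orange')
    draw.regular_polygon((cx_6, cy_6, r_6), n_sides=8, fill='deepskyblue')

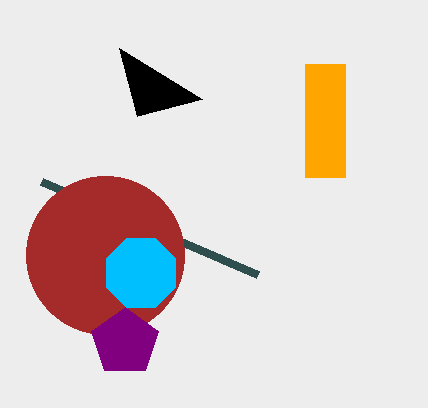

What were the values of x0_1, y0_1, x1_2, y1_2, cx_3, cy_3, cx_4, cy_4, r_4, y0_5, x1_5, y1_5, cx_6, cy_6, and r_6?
x0_1 = 202; y0_1 = 99; x1_2 = 257; y1_2 = 274; cx_3 = 105; cy_3 = 255; cx_4 = 125; cy_4 = 342; r_4 = 35; y0_5 = 64; x1_5 = 345; y1_5 = 177; cx_6 = 141; cy_6 = 273; r_6 = 37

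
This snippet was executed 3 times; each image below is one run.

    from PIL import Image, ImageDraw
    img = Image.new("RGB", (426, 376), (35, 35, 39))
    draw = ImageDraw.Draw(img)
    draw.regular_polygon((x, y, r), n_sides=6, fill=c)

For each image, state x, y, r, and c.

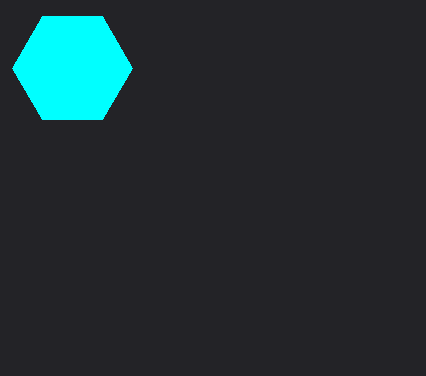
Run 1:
x = 72; y = 68; r = 60; c = 'cyan'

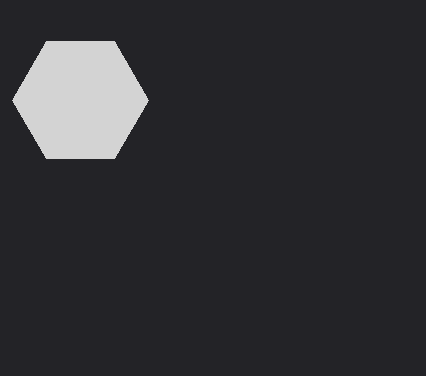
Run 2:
x = 80
y = 100
r = 68
c = 'lightgray'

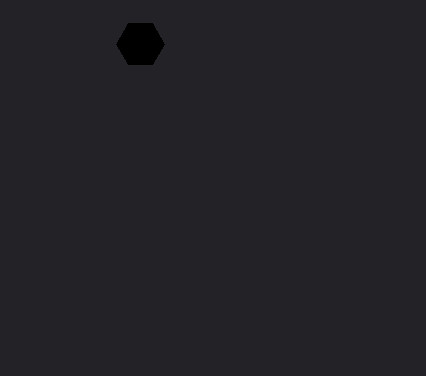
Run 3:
x = 140, y = 44, r = 24, c = 'black'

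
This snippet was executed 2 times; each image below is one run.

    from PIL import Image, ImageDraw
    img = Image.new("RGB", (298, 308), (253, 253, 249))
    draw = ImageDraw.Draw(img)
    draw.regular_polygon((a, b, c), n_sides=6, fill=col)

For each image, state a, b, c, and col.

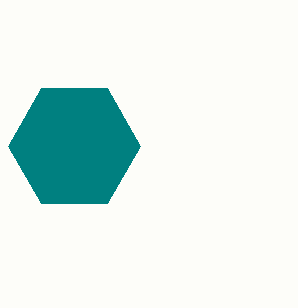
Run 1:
a = 74, b = 146, c = 66, col = 'teal'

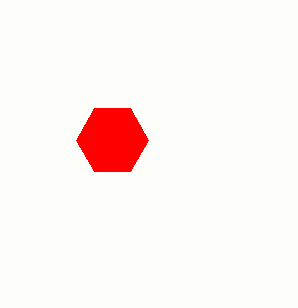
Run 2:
a = 112
b = 140
c = 36
col = 'red'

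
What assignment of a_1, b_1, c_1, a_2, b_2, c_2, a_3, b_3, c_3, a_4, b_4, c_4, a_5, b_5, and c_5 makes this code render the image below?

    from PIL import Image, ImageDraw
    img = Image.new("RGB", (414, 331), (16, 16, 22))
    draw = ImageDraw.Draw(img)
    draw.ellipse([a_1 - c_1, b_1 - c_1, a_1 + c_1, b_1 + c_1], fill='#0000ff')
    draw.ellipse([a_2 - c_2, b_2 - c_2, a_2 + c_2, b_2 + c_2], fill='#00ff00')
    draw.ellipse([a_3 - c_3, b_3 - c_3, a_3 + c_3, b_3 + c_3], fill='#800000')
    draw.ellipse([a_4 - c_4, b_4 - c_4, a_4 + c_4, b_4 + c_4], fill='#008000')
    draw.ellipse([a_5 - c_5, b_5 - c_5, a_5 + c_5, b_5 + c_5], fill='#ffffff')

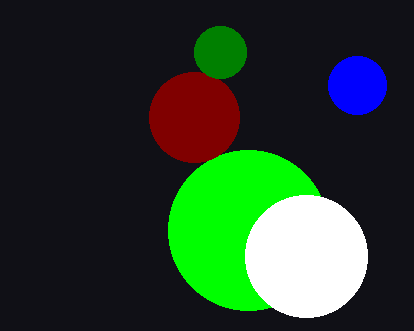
a_1 = 357
b_1 = 85
c_1 = 29
a_2 = 248
b_2 = 230
c_2 = 80
a_3 = 194
b_3 = 117
c_3 = 45
a_4 = 220
b_4 = 52
c_4 = 26
a_5 = 306
b_5 = 256
c_5 = 61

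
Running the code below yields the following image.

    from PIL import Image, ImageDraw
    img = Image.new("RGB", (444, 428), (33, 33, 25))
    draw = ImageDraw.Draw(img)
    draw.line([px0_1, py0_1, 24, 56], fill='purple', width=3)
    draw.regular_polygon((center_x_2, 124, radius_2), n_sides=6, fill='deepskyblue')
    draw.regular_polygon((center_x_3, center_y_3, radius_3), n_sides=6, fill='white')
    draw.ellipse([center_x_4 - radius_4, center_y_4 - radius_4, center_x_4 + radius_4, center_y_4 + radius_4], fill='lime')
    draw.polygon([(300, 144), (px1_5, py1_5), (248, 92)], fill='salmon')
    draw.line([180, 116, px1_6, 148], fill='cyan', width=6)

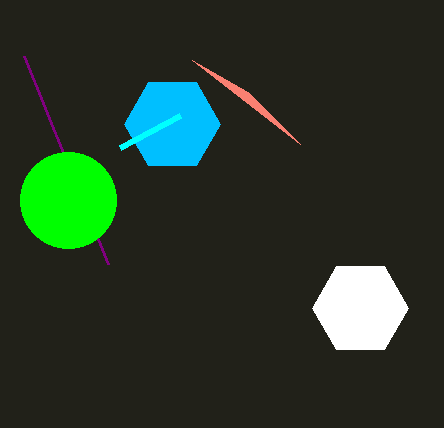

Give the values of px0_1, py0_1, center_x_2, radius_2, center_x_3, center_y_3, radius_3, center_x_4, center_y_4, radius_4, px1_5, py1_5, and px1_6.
px0_1 = 108
py0_1 = 264
center_x_2 = 172
radius_2 = 48
center_x_3 = 360
center_y_3 = 308
radius_3 = 48
center_x_4 = 68
center_y_4 = 200
radius_4 = 48
px1_5 = 192
py1_5 = 60
px1_6 = 120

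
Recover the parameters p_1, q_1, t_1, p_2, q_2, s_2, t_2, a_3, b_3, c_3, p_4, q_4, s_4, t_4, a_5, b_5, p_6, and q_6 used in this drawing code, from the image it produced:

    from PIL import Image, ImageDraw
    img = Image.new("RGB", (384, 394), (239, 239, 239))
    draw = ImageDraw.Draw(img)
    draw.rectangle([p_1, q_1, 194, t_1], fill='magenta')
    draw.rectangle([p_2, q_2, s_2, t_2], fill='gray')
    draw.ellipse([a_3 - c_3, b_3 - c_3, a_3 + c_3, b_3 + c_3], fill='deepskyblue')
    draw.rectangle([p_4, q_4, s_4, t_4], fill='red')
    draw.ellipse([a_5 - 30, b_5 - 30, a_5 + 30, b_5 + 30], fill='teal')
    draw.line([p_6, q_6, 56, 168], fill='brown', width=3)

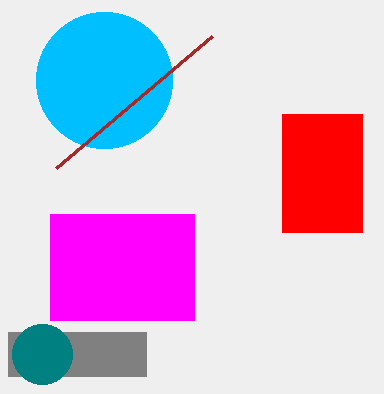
p_1 = 50
q_1 = 214
t_1 = 320
p_2 = 8
q_2 = 332
s_2 = 146
t_2 = 376
a_3 = 104
b_3 = 80
c_3 = 68
p_4 = 282
q_4 = 114
s_4 = 362
t_4 = 232
a_5 = 42
b_5 = 354
p_6 = 212
q_6 = 36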